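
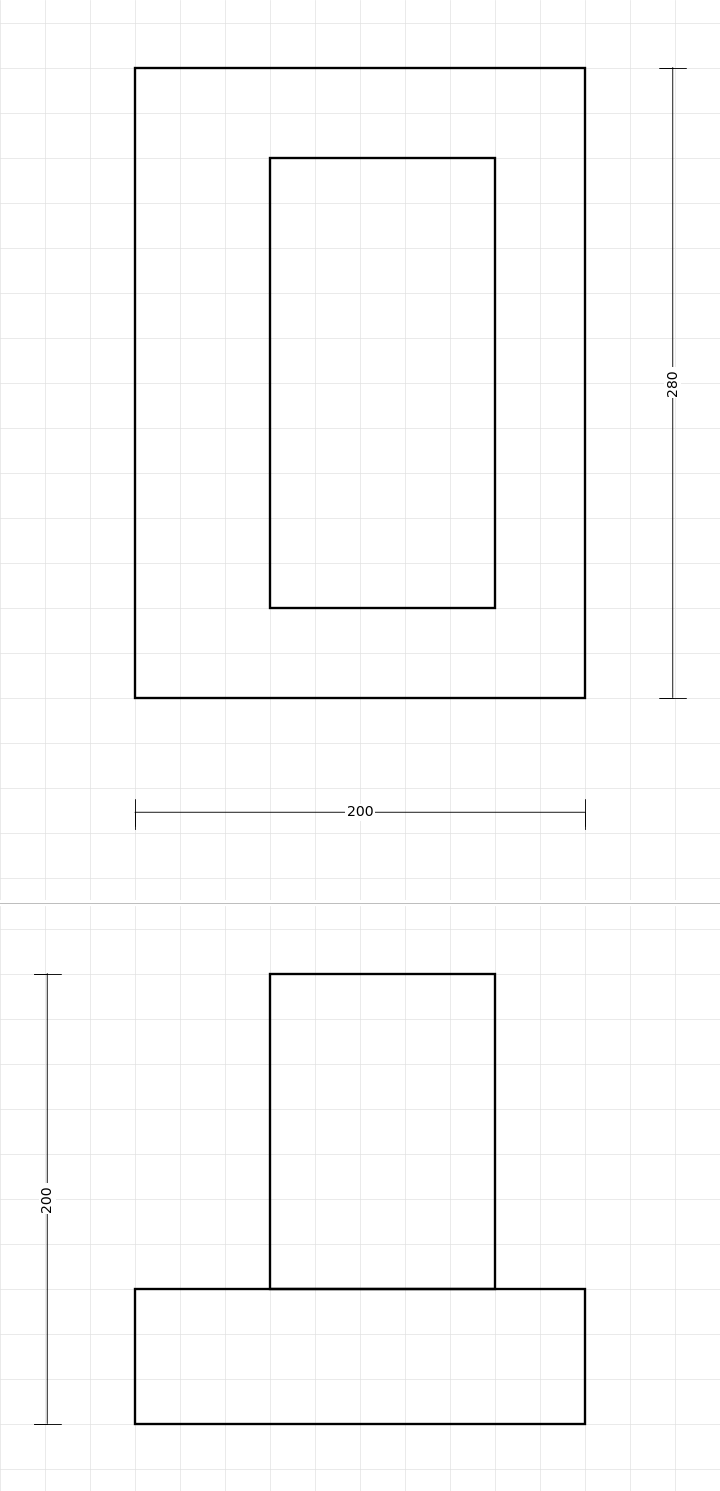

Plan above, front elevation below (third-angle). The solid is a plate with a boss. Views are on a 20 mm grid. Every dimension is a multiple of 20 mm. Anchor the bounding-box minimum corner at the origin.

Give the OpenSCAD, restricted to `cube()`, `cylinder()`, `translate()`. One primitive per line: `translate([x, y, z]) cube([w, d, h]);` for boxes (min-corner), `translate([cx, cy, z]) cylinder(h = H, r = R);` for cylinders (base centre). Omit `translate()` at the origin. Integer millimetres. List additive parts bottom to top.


cube([200, 280, 60]);
translate([60, 40, 60]) cube([100, 200, 140]);


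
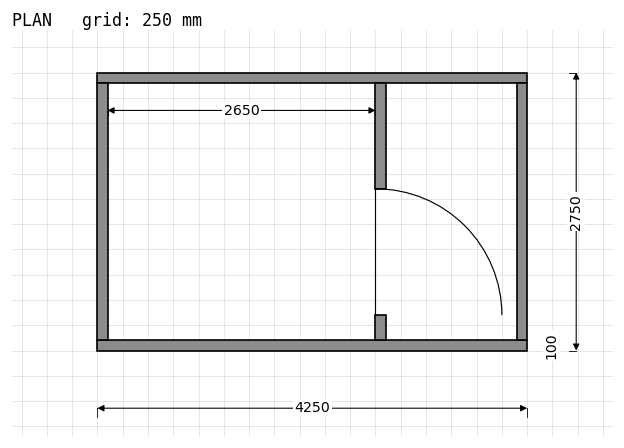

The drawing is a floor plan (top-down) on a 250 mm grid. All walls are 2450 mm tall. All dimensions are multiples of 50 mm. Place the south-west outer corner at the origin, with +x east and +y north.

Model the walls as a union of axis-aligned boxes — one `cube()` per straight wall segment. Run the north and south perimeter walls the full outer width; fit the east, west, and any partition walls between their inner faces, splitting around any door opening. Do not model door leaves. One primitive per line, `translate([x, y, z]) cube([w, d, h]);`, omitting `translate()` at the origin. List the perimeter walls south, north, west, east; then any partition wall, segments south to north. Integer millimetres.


cube([4250, 100, 2450]);
translate([0, 2650, 0]) cube([4250, 100, 2450]);
translate([0, 100, 0]) cube([100, 2550, 2450]);
translate([4150, 100, 0]) cube([100, 2550, 2450]);
translate([2750, 100, 0]) cube([100, 250, 2450]);
translate([2750, 1600, 0]) cube([100, 1050, 2450]);


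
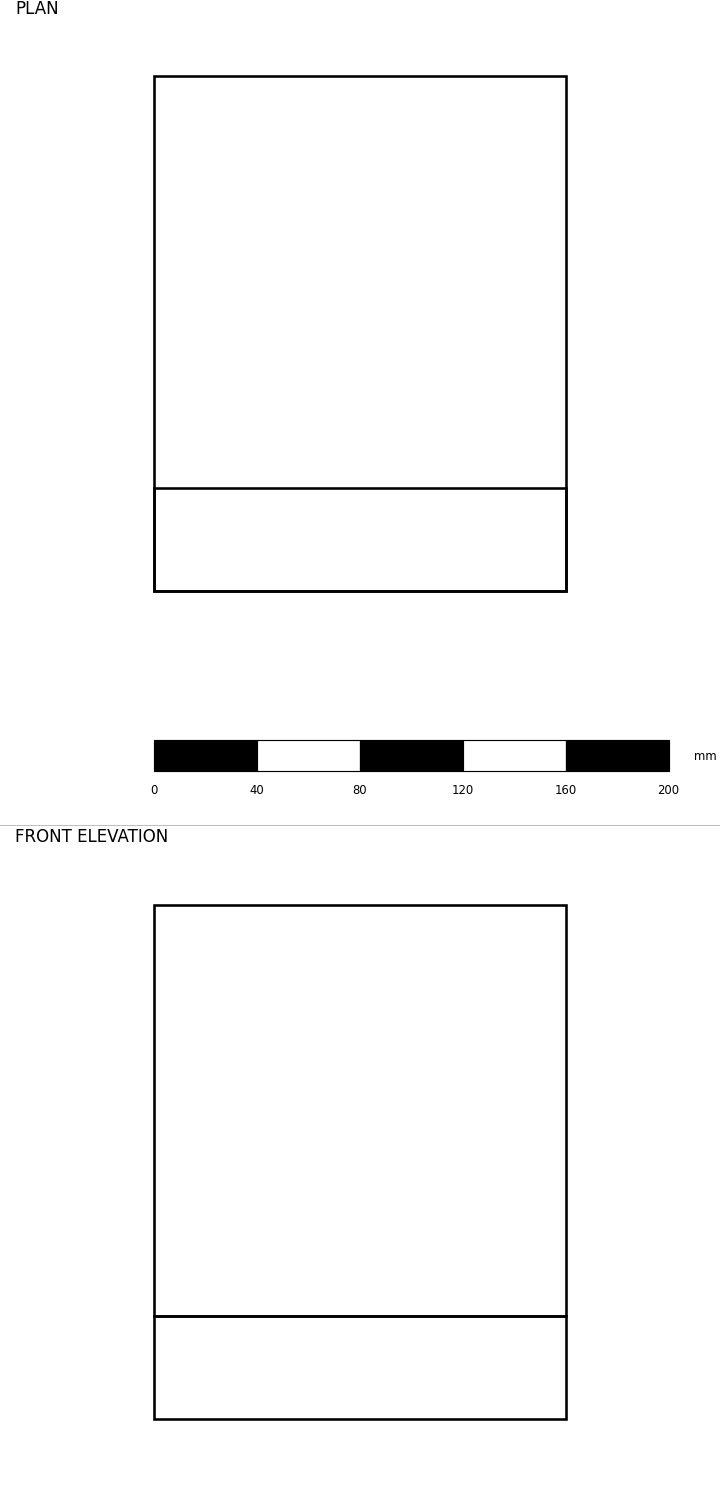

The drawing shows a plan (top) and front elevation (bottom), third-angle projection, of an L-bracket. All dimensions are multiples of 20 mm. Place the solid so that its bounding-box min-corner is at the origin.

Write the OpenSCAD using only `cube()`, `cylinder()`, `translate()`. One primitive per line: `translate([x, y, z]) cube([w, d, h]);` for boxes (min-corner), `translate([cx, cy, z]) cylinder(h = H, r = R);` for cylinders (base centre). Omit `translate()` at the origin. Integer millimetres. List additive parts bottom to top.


cube([160, 200, 40]);
translate([0, 0, 40]) cube([160, 40, 160]);


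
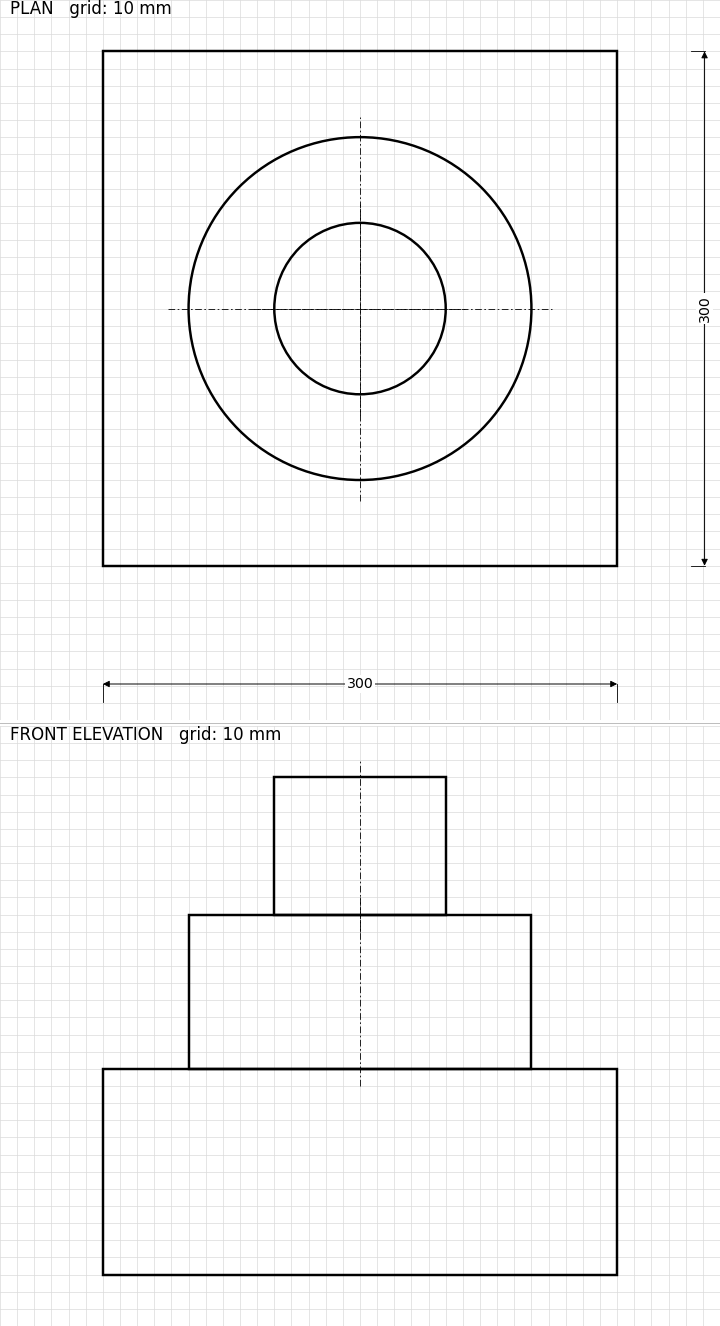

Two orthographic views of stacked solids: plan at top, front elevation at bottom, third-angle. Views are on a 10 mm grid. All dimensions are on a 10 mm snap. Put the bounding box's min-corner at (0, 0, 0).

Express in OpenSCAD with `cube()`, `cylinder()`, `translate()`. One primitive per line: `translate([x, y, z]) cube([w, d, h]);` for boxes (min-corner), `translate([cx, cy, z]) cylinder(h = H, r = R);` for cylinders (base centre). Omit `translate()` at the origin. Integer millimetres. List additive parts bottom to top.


cube([300, 300, 120]);
translate([150, 150, 120]) cylinder(h = 90, r = 100);
translate([150, 150, 210]) cylinder(h = 80, r = 50);


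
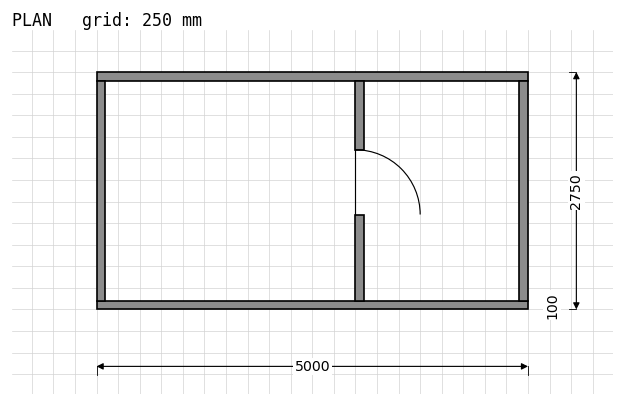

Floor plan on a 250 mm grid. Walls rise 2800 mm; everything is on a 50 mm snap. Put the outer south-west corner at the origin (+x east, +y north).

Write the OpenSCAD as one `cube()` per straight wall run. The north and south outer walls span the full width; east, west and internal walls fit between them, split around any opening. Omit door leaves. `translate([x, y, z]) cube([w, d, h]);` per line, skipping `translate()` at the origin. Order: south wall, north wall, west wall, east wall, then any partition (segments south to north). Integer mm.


cube([5000, 100, 2800]);
translate([0, 2650, 0]) cube([5000, 100, 2800]);
translate([0, 100, 0]) cube([100, 2550, 2800]);
translate([4900, 100, 0]) cube([100, 2550, 2800]);
translate([3000, 100, 0]) cube([100, 1000, 2800]);
translate([3000, 1850, 0]) cube([100, 800, 2800]);


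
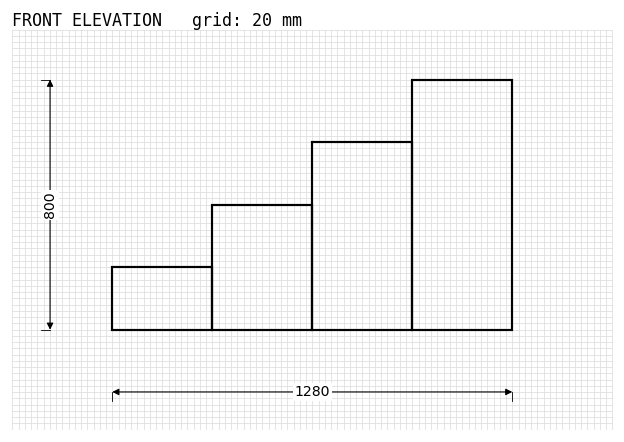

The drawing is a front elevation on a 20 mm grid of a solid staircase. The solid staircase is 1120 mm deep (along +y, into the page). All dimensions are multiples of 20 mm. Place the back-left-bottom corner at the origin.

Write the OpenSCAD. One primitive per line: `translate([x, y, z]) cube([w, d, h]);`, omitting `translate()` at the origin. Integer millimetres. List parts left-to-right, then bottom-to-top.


cube([320, 1120, 200]);
translate([320, 0, 0]) cube([320, 1120, 400]);
translate([640, 0, 0]) cube([320, 1120, 600]);
translate([960, 0, 0]) cube([320, 1120, 800]);


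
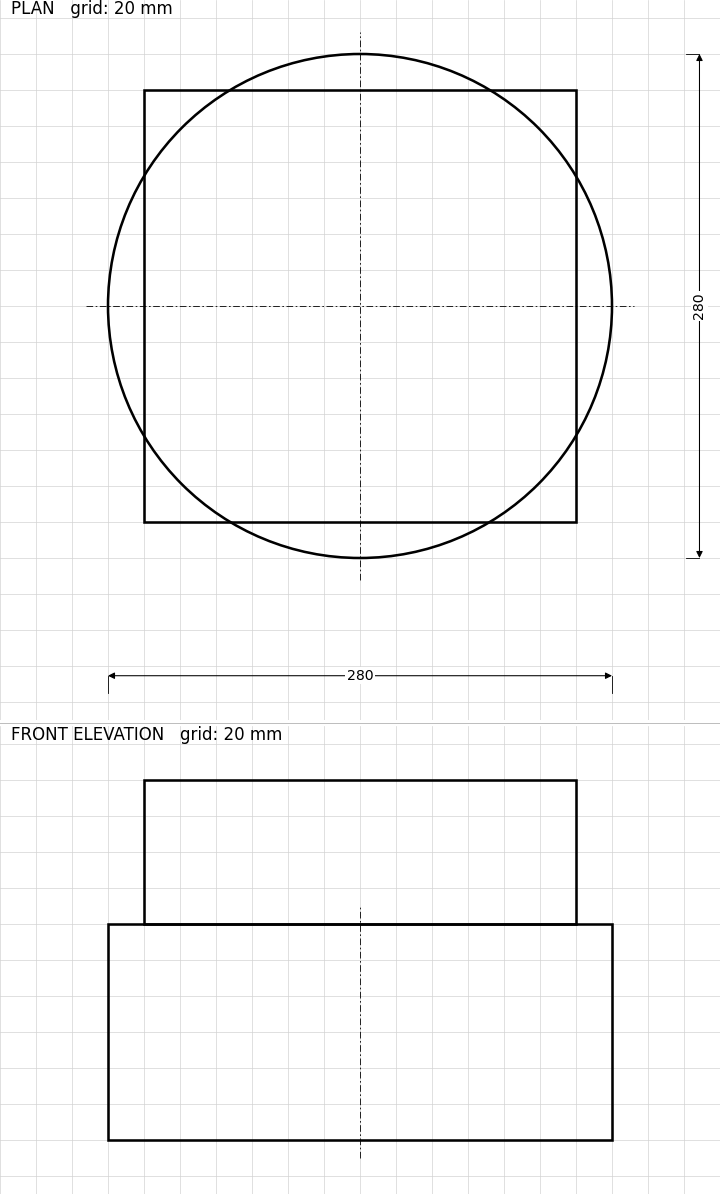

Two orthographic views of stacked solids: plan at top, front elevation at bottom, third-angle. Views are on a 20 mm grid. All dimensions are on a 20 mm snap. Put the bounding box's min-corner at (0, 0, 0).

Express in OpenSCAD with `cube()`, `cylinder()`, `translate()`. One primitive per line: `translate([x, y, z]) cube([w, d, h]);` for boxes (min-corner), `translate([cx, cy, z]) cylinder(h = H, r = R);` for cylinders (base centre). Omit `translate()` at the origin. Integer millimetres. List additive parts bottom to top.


translate([140, 140, 0]) cylinder(h = 120, r = 140);
translate([20, 20, 120]) cube([240, 240, 80]);


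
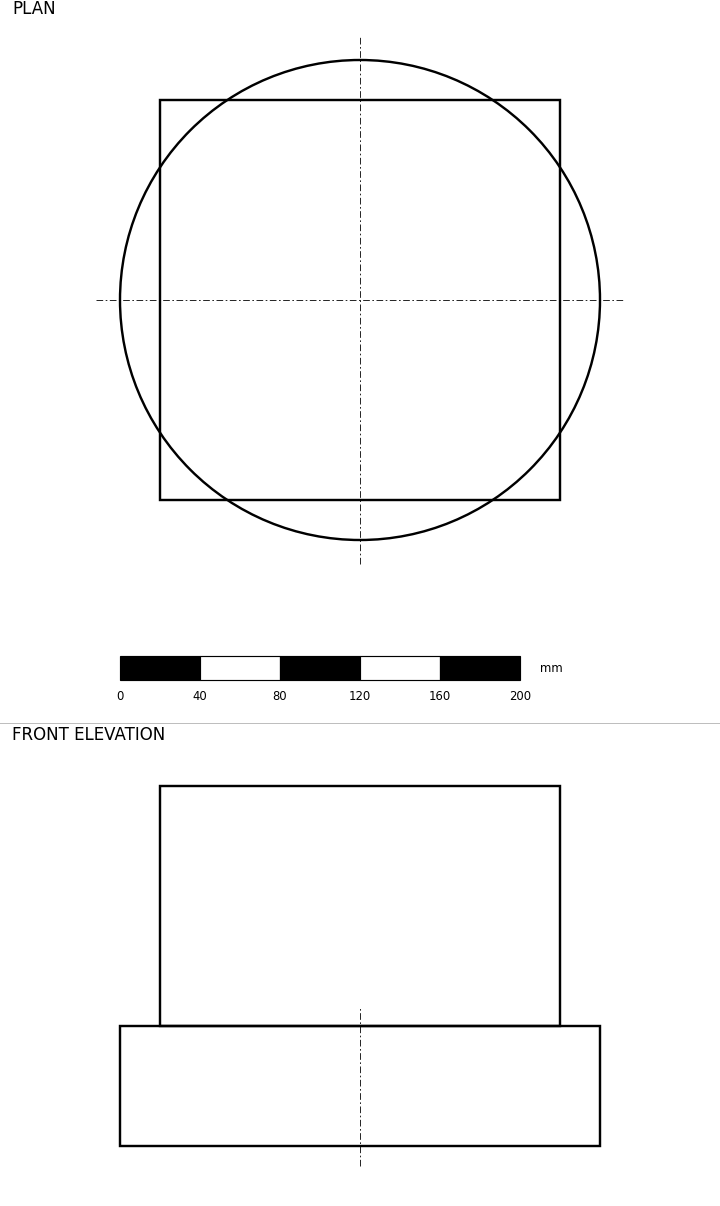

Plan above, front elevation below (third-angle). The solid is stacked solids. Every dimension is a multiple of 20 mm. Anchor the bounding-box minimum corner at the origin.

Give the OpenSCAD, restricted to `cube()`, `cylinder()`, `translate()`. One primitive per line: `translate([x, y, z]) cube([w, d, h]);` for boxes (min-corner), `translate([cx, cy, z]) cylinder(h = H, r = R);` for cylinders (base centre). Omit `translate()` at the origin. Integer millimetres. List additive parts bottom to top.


translate([120, 120, 0]) cylinder(h = 60, r = 120);
translate([20, 20, 60]) cube([200, 200, 120]);


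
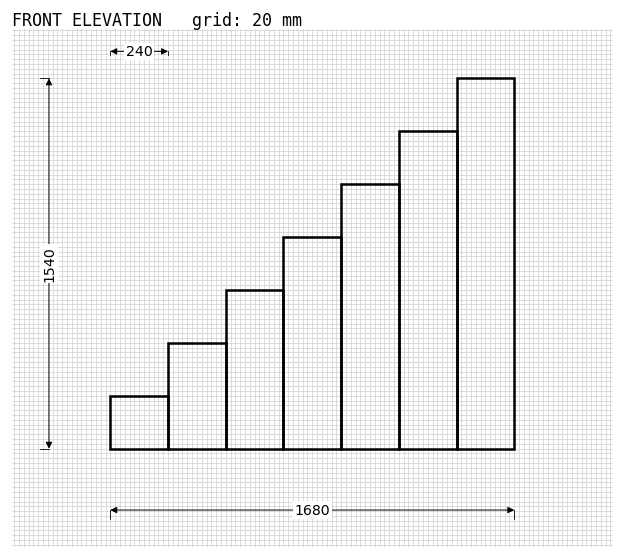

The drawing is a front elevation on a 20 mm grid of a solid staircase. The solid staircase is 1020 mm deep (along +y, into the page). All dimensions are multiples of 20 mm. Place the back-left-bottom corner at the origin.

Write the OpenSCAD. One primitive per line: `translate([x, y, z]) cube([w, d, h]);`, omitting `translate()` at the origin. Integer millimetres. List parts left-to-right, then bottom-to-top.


cube([240, 1020, 220]);
translate([240, 0, 0]) cube([240, 1020, 440]);
translate([480, 0, 0]) cube([240, 1020, 660]);
translate([720, 0, 0]) cube([240, 1020, 880]);
translate([960, 0, 0]) cube([240, 1020, 1100]);
translate([1200, 0, 0]) cube([240, 1020, 1320]);
translate([1440, 0, 0]) cube([240, 1020, 1540]);


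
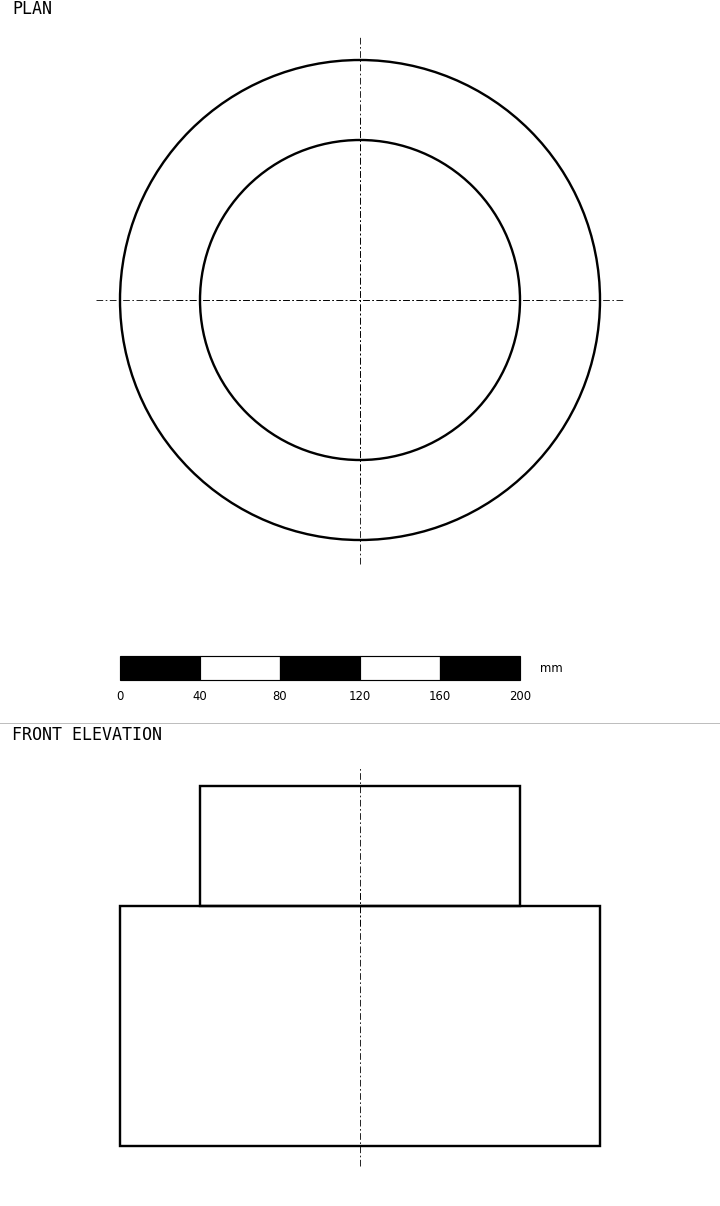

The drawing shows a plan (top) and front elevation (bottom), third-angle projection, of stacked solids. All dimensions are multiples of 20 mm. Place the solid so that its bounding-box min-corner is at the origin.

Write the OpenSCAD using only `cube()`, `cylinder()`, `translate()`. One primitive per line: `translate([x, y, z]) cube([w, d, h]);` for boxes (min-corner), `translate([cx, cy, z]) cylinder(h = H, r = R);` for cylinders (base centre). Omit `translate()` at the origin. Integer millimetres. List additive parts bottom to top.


translate([120, 120, 0]) cylinder(h = 120, r = 120);
translate([120, 120, 120]) cylinder(h = 60, r = 80);


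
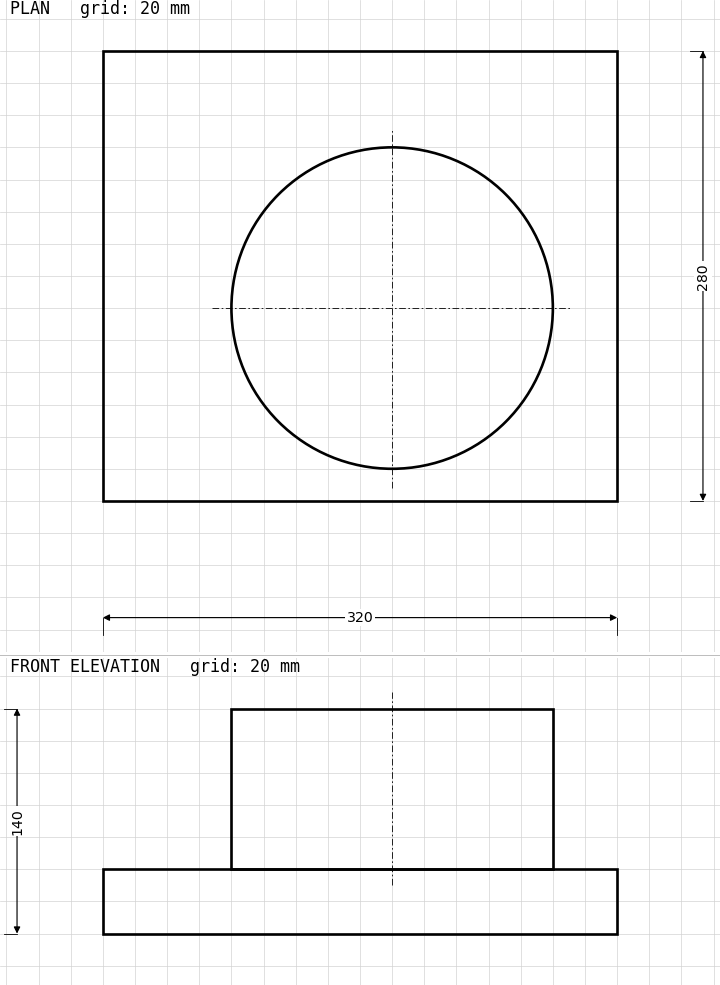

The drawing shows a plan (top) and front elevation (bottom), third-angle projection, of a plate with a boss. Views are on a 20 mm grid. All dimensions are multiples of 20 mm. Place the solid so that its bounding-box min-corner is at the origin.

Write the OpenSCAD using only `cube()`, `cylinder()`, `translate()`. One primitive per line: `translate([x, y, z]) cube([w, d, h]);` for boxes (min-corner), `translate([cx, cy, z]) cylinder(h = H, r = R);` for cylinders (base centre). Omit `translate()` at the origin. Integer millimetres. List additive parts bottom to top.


cube([320, 280, 40]);
translate([180, 120, 40]) cylinder(h = 100, r = 100);


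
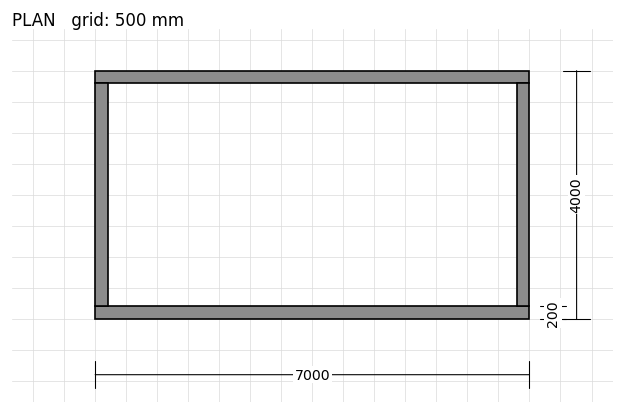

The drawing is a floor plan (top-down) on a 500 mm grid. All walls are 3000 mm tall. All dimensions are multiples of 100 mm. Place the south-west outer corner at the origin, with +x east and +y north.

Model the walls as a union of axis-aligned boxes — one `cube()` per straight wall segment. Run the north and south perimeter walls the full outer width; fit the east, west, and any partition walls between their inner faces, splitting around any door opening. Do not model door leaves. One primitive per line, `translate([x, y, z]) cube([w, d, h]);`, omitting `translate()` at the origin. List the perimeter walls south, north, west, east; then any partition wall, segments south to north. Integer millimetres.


cube([7000, 200, 3000]);
translate([0, 3800, 0]) cube([7000, 200, 3000]);
translate([0, 200, 0]) cube([200, 3600, 3000]);
translate([6800, 200, 0]) cube([200, 3600, 3000]);


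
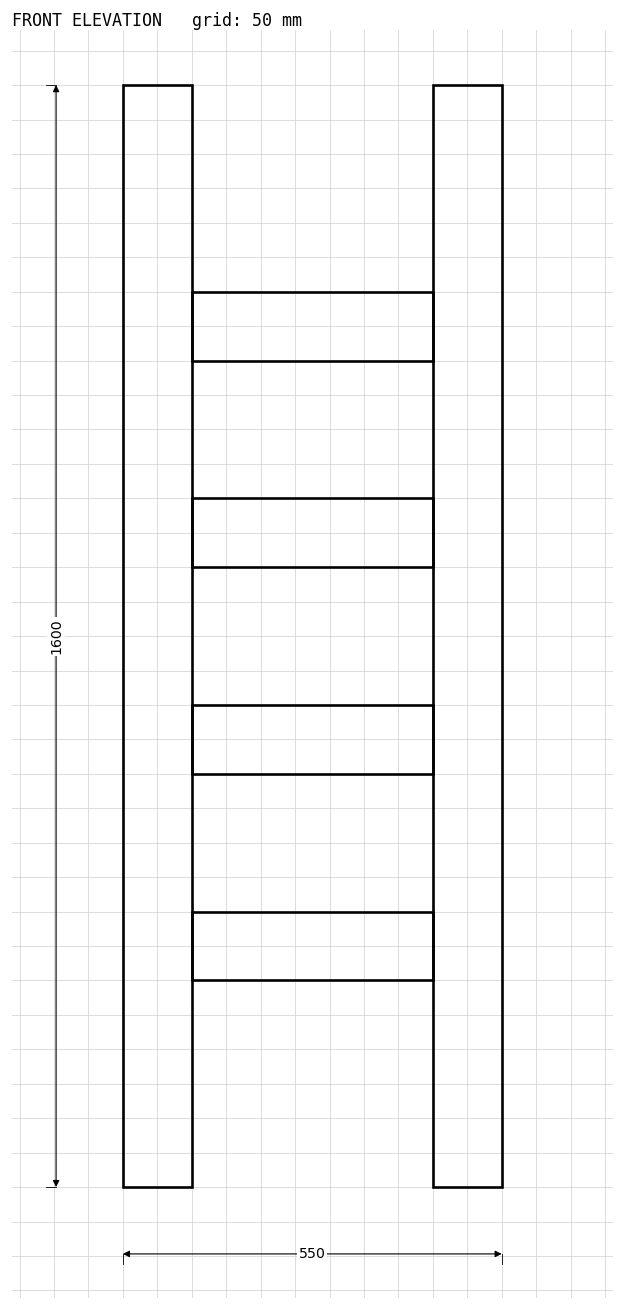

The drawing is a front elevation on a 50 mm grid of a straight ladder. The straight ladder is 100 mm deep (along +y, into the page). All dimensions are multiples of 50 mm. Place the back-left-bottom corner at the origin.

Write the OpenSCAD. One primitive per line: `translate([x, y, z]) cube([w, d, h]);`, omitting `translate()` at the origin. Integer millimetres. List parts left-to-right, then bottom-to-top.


cube([100, 100, 1600]);
translate([100, 0, 300]) cube([350, 100, 100]);
translate([100, 0, 600]) cube([350, 100, 100]);
translate([100, 0, 900]) cube([350, 100, 100]);
translate([100, 0, 1200]) cube([350, 100, 100]);
translate([450, 0, 0]) cube([100, 100, 1600]);


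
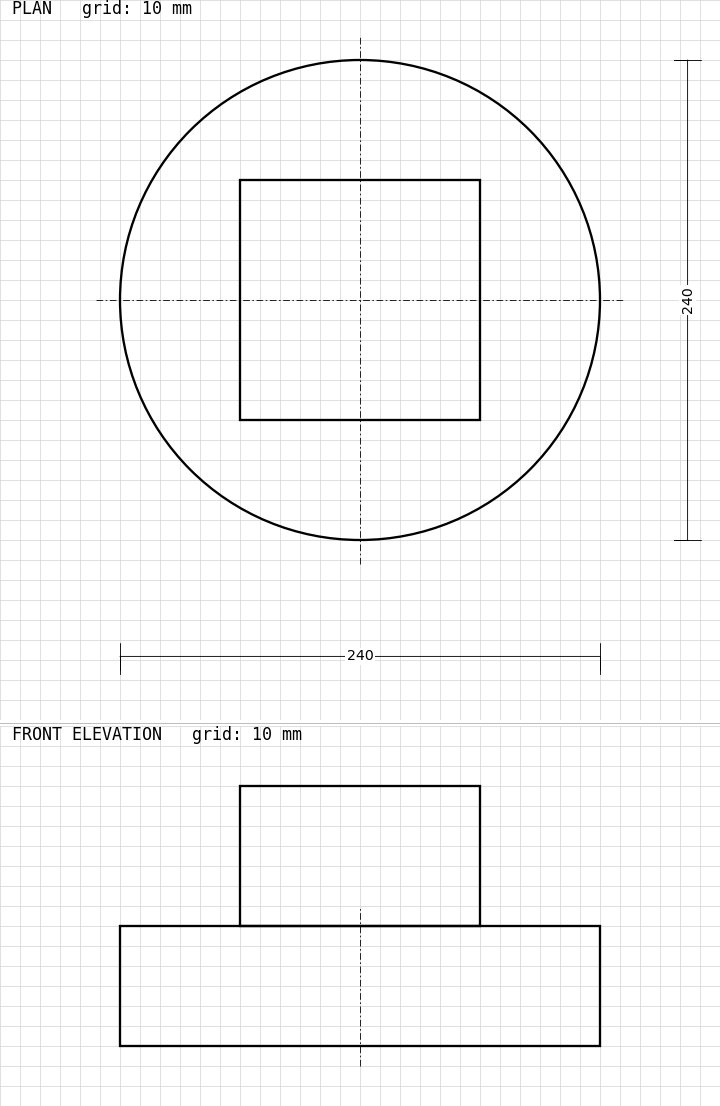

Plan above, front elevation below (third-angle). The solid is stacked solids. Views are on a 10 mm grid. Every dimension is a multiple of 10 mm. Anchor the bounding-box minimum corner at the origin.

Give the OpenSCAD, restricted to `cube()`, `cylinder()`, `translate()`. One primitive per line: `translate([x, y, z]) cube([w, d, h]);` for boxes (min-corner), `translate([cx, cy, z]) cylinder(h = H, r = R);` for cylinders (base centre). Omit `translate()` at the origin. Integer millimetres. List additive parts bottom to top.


translate([120, 120, 0]) cylinder(h = 60, r = 120);
translate([60, 60, 60]) cube([120, 120, 70]);


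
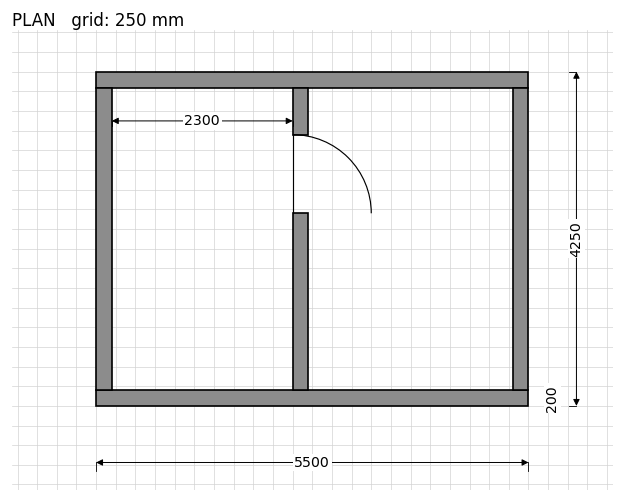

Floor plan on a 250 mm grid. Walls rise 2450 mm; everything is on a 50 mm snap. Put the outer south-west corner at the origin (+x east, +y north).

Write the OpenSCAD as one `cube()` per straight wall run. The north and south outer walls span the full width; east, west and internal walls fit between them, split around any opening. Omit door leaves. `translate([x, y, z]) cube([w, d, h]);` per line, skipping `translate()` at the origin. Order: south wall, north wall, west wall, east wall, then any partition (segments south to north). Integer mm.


cube([5500, 200, 2450]);
translate([0, 4050, 0]) cube([5500, 200, 2450]);
translate([0, 200, 0]) cube([200, 3850, 2450]);
translate([5300, 200, 0]) cube([200, 3850, 2450]);
translate([2500, 200, 0]) cube([200, 2250, 2450]);
translate([2500, 3450, 0]) cube([200, 600, 2450]);


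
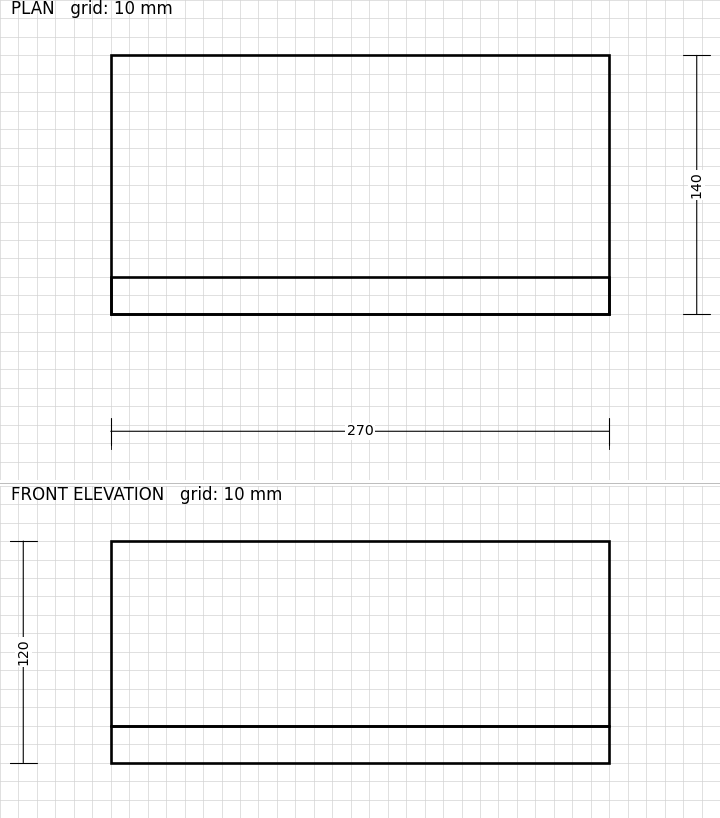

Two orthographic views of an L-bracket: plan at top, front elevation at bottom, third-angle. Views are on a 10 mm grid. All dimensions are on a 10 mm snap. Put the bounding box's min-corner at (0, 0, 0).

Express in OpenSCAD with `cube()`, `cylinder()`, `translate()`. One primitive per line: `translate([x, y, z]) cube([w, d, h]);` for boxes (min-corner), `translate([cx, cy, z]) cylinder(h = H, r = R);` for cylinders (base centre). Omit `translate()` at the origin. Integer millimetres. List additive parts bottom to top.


cube([270, 140, 20]);
translate([0, 0, 20]) cube([270, 20, 100]);


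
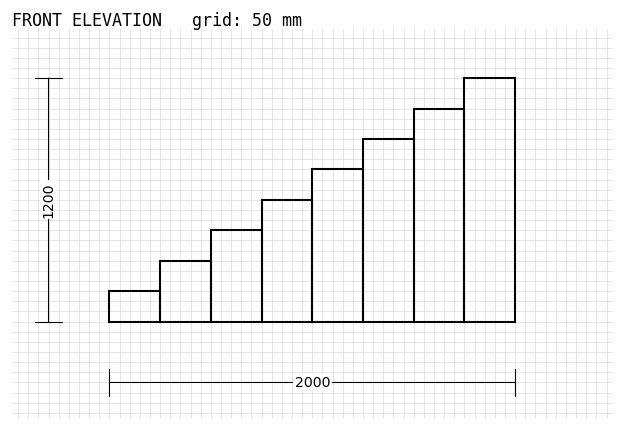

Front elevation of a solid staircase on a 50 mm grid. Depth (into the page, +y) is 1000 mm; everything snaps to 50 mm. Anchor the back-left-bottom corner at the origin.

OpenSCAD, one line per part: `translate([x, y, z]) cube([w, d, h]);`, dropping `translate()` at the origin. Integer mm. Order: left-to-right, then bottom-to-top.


cube([250, 1000, 150]);
translate([250, 0, 0]) cube([250, 1000, 300]);
translate([500, 0, 0]) cube([250, 1000, 450]);
translate([750, 0, 0]) cube([250, 1000, 600]);
translate([1000, 0, 0]) cube([250, 1000, 750]);
translate([1250, 0, 0]) cube([250, 1000, 900]);
translate([1500, 0, 0]) cube([250, 1000, 1050]);
translate([1750, 0, 0]) cube([250, 1000, 1200]);


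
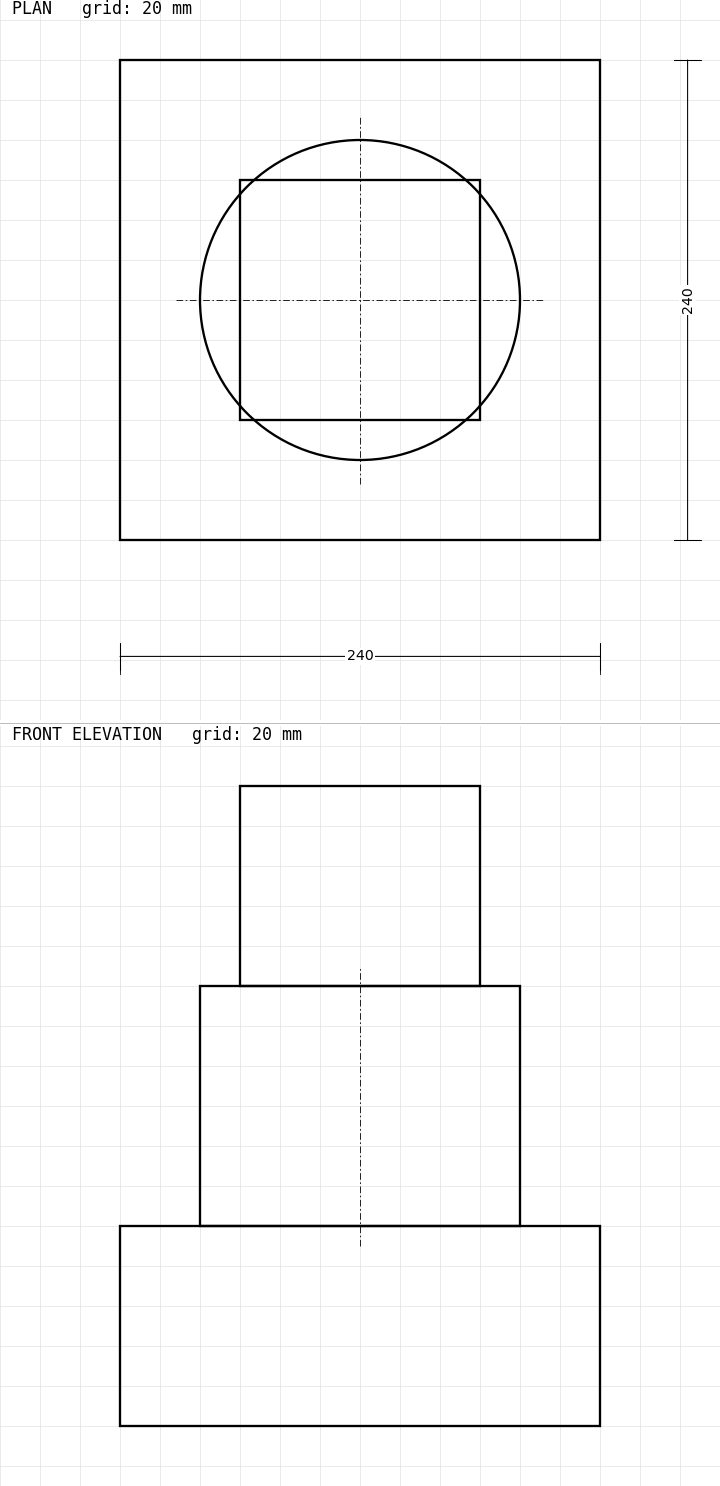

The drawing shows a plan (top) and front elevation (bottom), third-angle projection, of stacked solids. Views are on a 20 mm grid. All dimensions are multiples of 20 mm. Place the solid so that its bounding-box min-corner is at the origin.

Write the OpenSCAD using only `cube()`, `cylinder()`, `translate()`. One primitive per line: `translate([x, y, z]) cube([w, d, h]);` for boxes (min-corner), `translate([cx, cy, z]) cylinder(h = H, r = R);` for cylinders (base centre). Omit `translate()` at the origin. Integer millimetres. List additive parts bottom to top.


cube([240, 240, 100]);
translate([120, 120, 100]) cylinder(h = 120, r = 80);
translate([60, 60, 220]) cube([120, 120, 100]);


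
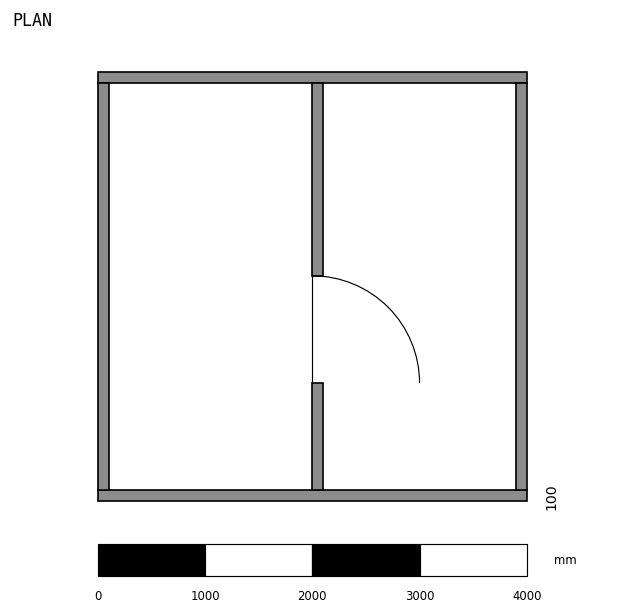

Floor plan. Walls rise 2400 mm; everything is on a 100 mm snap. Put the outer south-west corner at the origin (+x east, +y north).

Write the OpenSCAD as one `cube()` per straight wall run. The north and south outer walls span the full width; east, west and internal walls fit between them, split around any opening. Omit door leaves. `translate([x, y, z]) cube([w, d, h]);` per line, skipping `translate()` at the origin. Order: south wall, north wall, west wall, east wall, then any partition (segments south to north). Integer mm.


cube([4000, 100, 2400]);
translate([0, 3900, 0]) cube([4000, 100, 2400]);
translate([0, 100, 0]) cube([100, 3800, 2400]);
translate([3900, 100, 0]) cube([100, 3800, 2400]);
translate([2000, 100, 0]) cube([100, 1000, 2400]);
translate([2000, 2100, 0]) cube([100, 1800, 2400]);


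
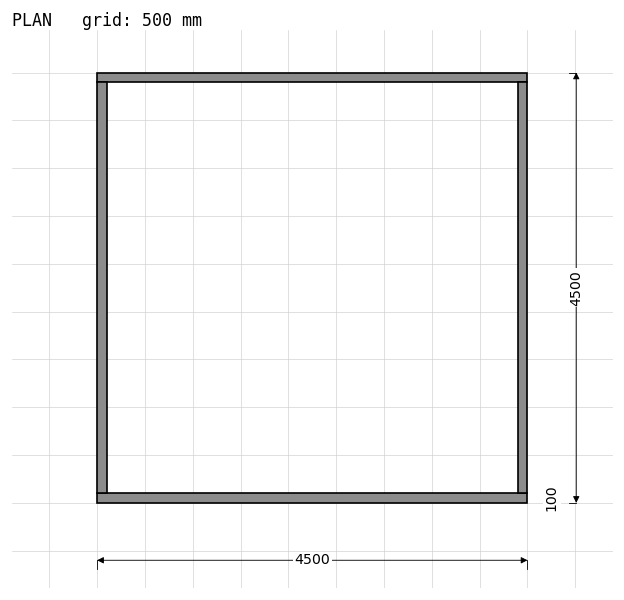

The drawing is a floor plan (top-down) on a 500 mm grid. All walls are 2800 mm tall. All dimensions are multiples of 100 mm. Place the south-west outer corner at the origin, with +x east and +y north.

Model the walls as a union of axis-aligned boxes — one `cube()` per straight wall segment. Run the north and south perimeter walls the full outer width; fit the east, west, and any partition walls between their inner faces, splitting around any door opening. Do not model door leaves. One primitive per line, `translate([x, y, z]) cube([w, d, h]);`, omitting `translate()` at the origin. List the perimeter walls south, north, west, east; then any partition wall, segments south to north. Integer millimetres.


cube([4500, 100, 2800]);
translate([0, 4400, 0]) cube([4500, 100, 2800]);
translate([0, 100, 0]) cube([100, 4300, 2800]);
translate([4400, 100, 0]) cube([100, 4300, 2800]);


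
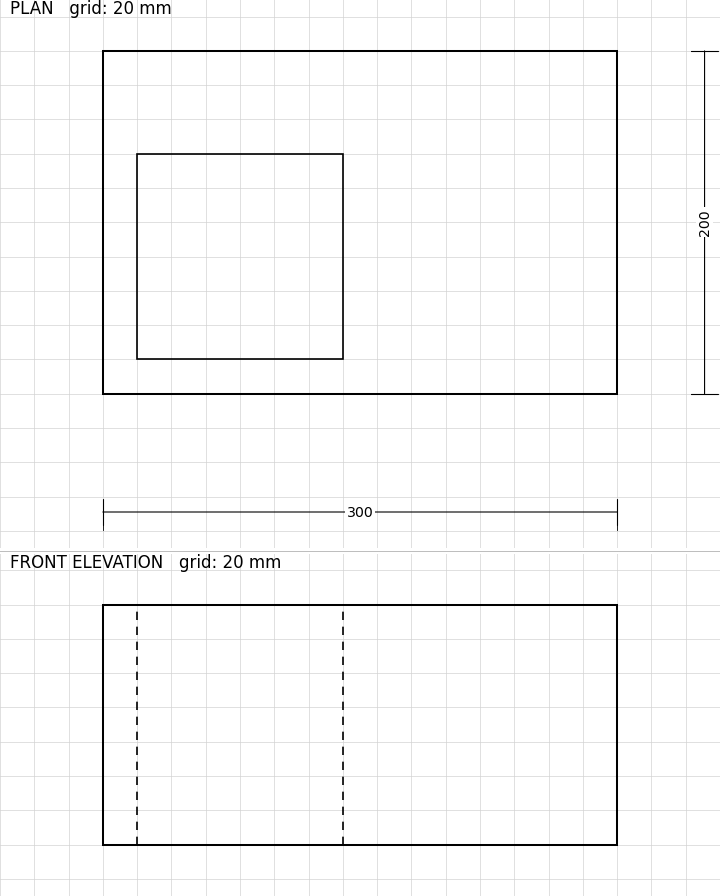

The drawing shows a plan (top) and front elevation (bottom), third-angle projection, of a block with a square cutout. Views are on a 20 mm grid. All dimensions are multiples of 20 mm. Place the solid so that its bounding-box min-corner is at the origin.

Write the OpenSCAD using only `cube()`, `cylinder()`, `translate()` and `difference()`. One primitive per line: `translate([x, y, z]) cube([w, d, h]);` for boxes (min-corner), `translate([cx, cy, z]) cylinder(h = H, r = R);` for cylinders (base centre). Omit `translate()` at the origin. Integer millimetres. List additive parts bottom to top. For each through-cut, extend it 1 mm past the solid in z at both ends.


difference() {
  cube([300, 200, 140]);
  translate([20, 20, -1]) cube([120, 120, 142]);
}


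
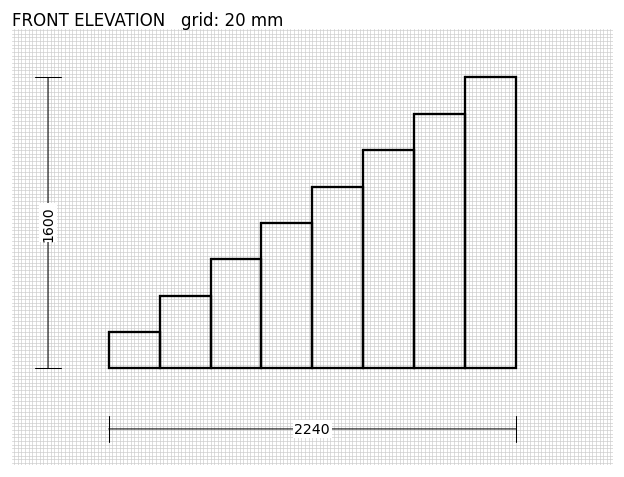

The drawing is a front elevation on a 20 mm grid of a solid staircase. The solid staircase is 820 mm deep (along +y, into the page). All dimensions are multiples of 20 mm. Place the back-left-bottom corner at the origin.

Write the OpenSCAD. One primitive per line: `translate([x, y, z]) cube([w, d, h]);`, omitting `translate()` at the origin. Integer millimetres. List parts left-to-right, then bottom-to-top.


cube([280, 820, 200]);
translate([280, 0, 0]) cube([280, 820, 400]);
translate([560, 0, 0]) cube([280, 820, 600]);
translate([840, 0, 0]) cube([280, 820, 800]);
translate([1120, 0, 0]) cube([280, 820, 1000]);
translate([1400, 0, 0]) cube([280, 820, 1200]);
translate([1680, 0, 0]) cube([280, 820, 1400]);
translate([1960, 0, 0]) cube([280, 820, 1600]);


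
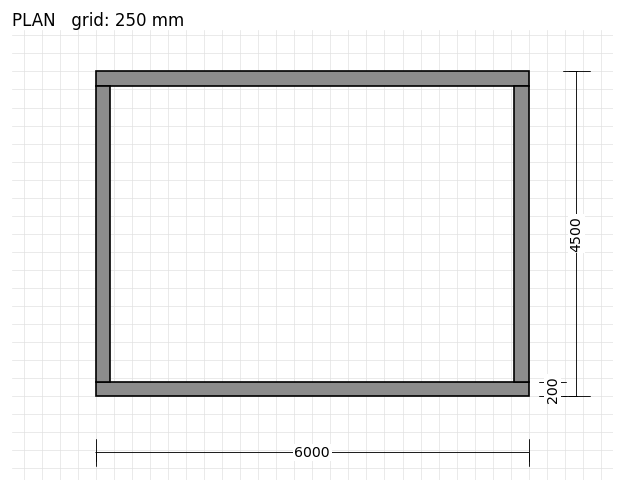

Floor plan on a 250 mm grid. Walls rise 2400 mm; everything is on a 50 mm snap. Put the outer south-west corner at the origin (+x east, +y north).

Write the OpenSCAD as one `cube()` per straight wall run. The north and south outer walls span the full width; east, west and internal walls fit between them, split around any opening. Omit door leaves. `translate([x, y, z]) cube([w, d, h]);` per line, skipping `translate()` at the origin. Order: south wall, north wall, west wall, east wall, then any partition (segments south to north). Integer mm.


cube([6000, 200, 2400]);
translate([0, 4300, 0]) cube([6000, 200, 2400]);
translate([0, 200, 0]) cube([200, 4100, 2400]);
translate([5800, 200, 0]) cube([200, 4100, 2400]);


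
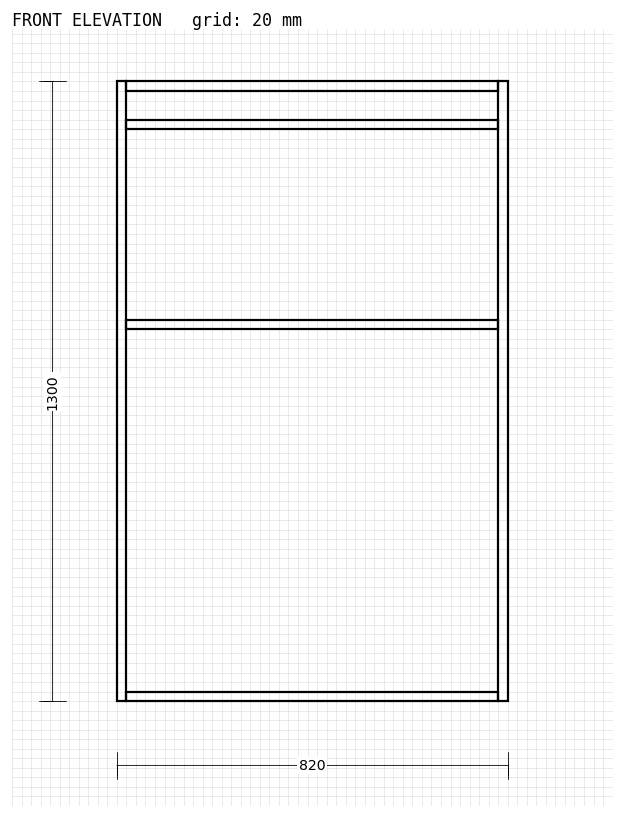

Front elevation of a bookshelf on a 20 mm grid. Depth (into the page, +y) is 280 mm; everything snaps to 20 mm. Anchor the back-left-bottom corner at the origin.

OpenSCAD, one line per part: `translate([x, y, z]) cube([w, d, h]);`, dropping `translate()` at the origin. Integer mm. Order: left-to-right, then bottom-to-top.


cube([20, 280, 1300]);
translate([20, 0, 0]) cube([780, 280, 20]);
translate([20, 0, 780]) cube([780, 280, 20]);
translate([20, 0, 1200]) cube([780, 280, 20]);
translate([20, 0, 1280]) cube([780, 280, 20]);
translate([800, 0, 0]) cube([20, 280, 1300]);


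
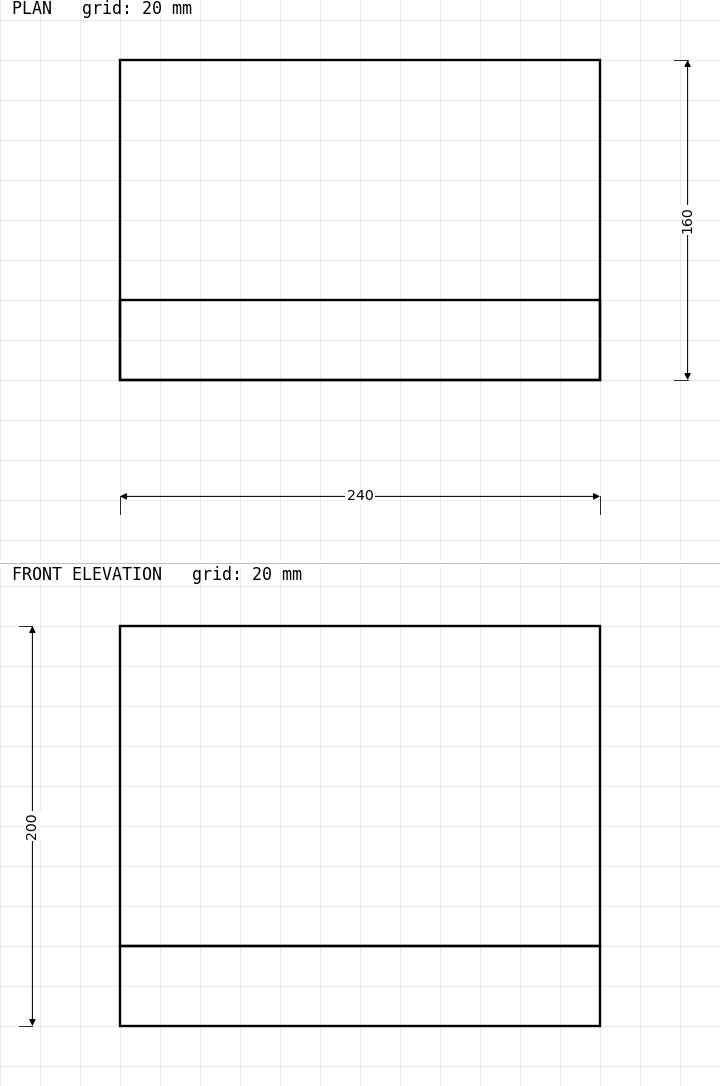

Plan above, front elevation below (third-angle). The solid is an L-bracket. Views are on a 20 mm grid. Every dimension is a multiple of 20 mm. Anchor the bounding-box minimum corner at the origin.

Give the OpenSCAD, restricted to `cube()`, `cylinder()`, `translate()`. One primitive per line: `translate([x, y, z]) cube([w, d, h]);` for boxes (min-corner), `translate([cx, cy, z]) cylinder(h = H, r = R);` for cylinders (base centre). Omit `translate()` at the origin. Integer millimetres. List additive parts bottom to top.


cube([240, 160, 40]);
translate([0, 0, 40]) cube([240, 40, 160]);


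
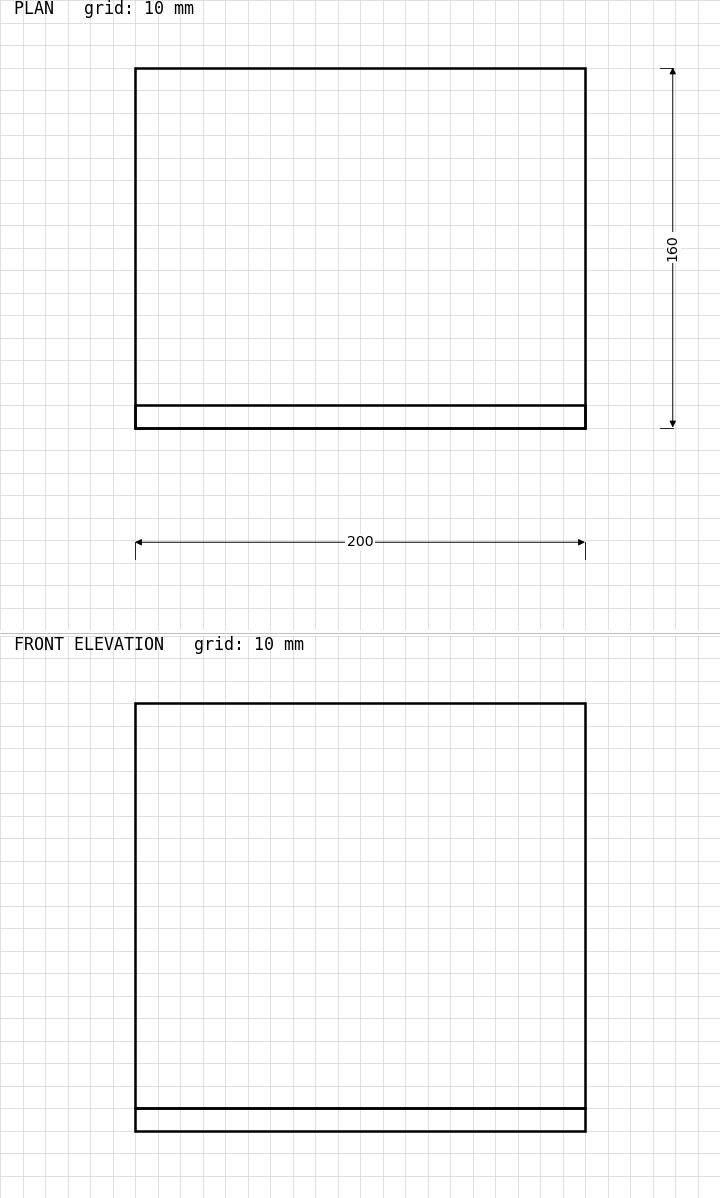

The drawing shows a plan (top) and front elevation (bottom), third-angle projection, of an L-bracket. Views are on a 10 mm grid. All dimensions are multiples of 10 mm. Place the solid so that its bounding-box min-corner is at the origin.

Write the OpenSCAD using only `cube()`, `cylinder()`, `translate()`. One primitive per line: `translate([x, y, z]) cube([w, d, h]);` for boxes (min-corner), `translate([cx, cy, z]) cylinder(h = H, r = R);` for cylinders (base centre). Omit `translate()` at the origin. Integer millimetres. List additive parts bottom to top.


cube([200, 160, 10]);
translate([0, 0, 10]) cube([200, 10, 180]);


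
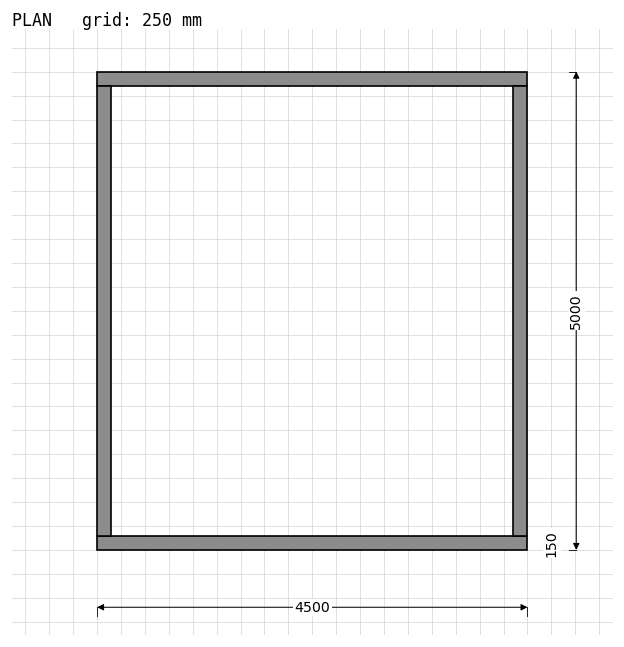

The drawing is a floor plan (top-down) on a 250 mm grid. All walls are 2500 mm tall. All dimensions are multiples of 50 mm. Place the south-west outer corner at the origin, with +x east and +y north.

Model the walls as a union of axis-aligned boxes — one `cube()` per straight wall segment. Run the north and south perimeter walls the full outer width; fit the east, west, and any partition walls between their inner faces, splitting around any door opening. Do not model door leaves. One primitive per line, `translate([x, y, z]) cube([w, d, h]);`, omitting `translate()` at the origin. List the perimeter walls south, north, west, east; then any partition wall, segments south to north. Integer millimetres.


cube([4500, 150, 2500]);
translate([0, 4850, 0]) cube([4500, 150, 2500]);
translate([0, 150, 0]) cube([150, 4700, 2500]);
translate([4350, 150, 0]) cube([150, 4700, 2500]);


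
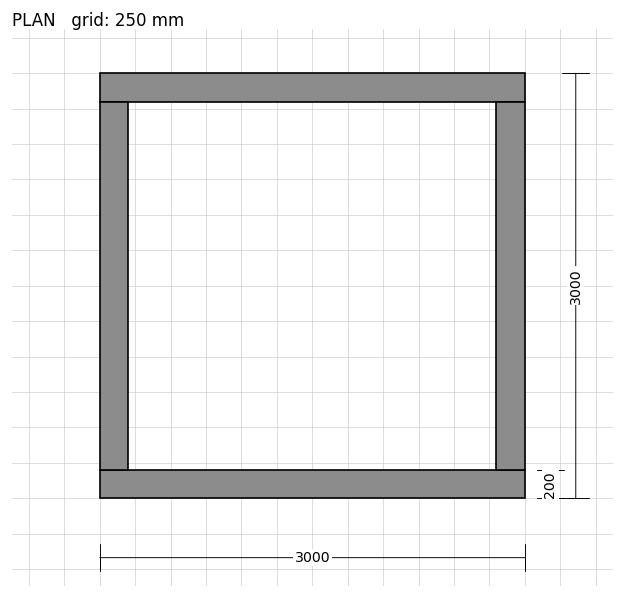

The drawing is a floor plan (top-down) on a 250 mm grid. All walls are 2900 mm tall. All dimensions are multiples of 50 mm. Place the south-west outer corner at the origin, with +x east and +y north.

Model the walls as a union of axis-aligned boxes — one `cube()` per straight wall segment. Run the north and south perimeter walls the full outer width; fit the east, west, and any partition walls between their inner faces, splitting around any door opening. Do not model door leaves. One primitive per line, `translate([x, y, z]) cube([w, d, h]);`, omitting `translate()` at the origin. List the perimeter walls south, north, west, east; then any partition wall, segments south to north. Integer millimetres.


cube([3000, 200, 2900]);
translate([0, 2800, 0]) cube([3000, 200, 2900]);
translate([0, 200, 0]) cube([200, 2600, 2900]);
translate([2800, 200, 0]) cube([200, 2600, 2900]);


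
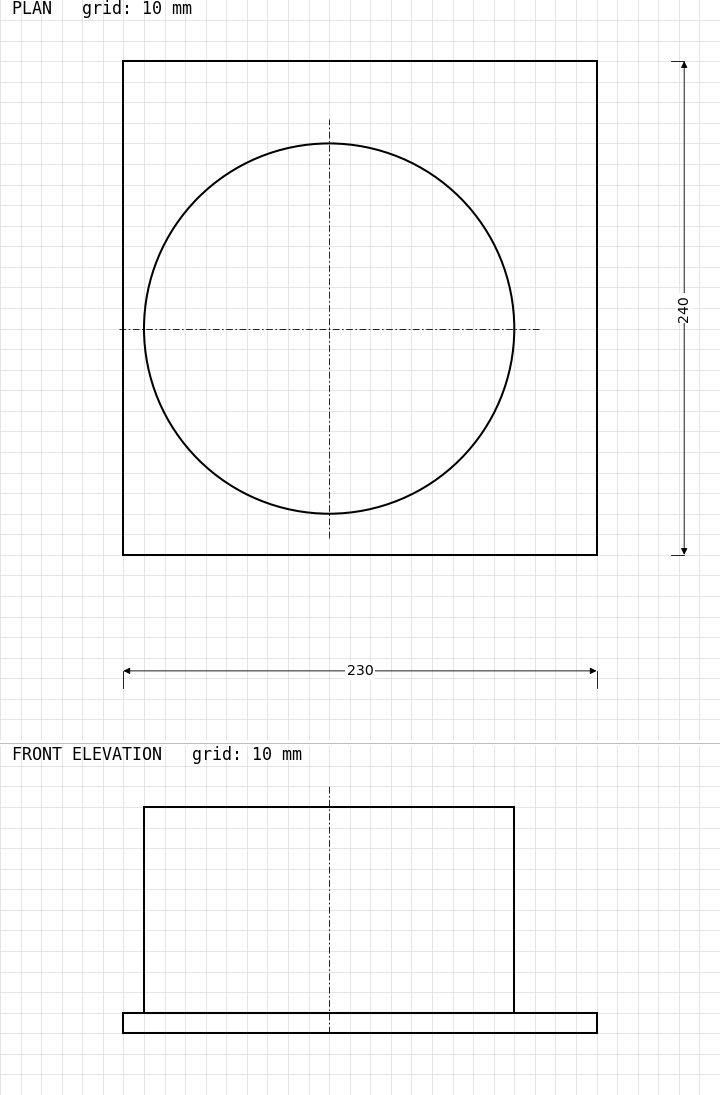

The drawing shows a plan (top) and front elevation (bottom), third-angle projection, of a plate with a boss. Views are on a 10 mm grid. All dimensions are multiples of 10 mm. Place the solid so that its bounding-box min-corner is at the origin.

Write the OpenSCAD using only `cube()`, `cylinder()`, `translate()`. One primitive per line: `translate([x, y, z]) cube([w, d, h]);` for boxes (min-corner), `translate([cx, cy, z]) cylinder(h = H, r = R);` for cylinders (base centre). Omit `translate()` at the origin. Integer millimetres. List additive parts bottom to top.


cube([230, 240, 10]);
translate([100, 110, 10]) cylinder(h = 100, r = 90);


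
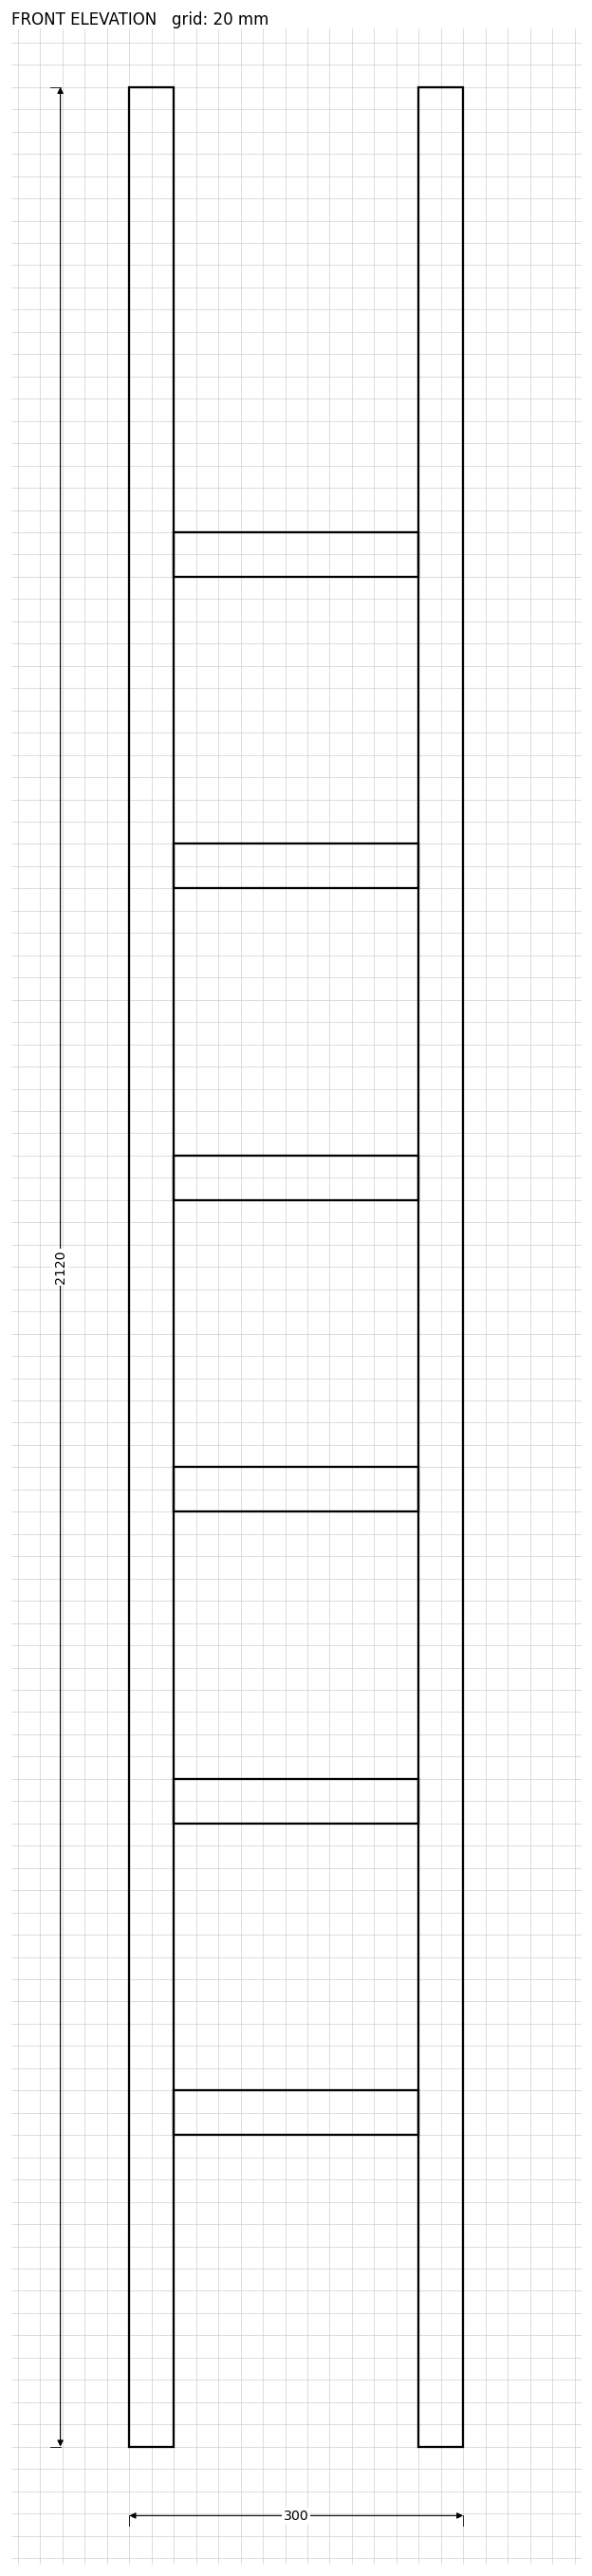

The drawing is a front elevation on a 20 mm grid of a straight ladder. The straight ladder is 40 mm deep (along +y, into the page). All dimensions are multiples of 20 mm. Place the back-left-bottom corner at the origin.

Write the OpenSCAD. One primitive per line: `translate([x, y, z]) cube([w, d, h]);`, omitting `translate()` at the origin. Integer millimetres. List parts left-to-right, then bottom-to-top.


cube([40, 40, 2120]);
translate([40, 0, 280]) cube([220, 40, 40]);
translate([40, 0, 560]) cube([220, 40, 40]);
translate([40, 0, 840]) cube([220, 40, 40]);
translate([40, 0, 1120]) cube([220, 40, 40]);
translate([40, 0, 1400]) cube([220, 40, 40]);
translate([40, 0, 1680]) cube([220, 40, 40]);
translate([260, 0, 0]) cube([40, 40, 2120]);


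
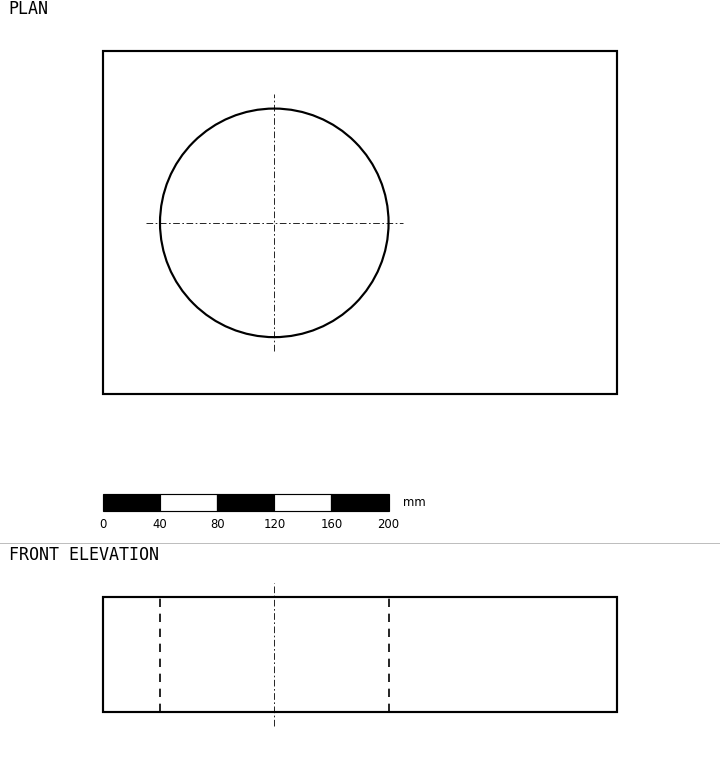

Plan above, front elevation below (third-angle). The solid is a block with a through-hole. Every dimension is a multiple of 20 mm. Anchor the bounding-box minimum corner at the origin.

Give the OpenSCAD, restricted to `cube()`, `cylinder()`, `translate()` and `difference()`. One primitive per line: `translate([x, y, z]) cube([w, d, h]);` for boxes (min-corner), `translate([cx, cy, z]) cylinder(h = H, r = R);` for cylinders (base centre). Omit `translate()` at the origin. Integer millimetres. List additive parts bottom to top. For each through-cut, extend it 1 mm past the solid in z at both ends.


difference() {
  cube([360, 240, 80]);
  translate([120, 120, -1]) cylinder(h = 82, r = 80);
}


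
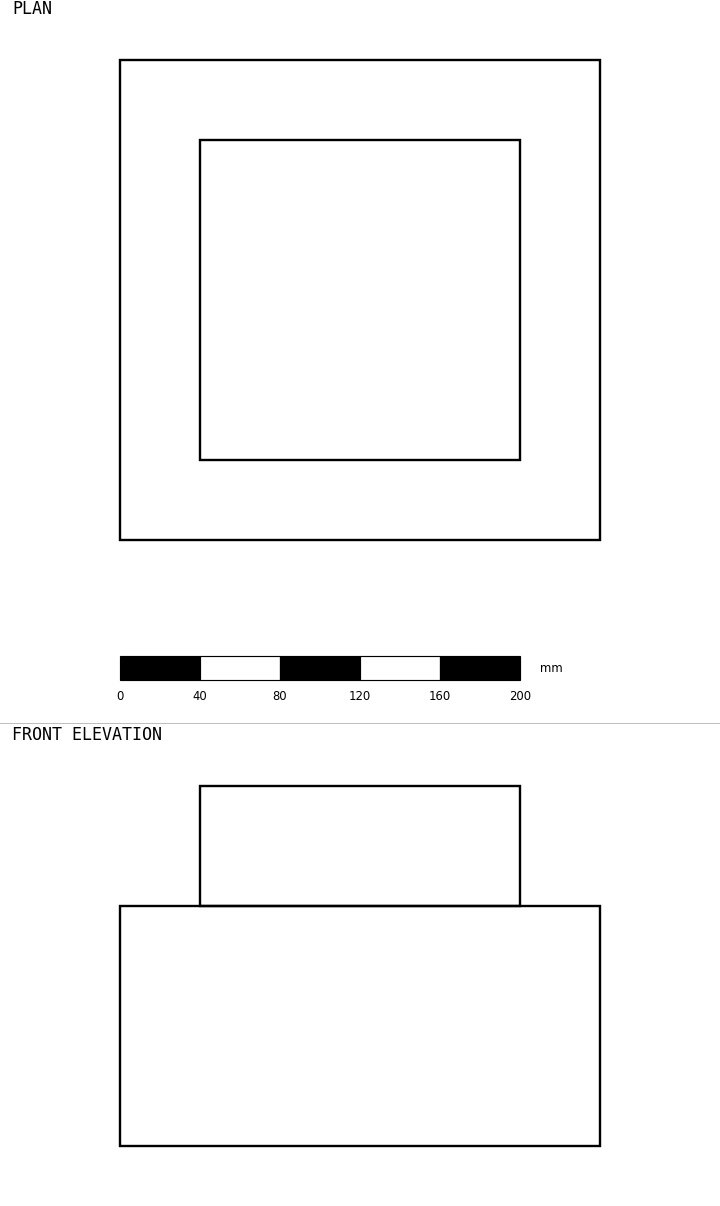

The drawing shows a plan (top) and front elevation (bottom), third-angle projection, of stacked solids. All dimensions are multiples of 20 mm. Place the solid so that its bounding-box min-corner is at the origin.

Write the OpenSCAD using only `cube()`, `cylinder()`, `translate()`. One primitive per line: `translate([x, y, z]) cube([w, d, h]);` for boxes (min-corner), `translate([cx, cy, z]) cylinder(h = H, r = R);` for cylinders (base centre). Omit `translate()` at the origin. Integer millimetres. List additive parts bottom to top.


cube([240, 240, 120]);
translate([40, 40, 120]) cube([160, 160, 60]);


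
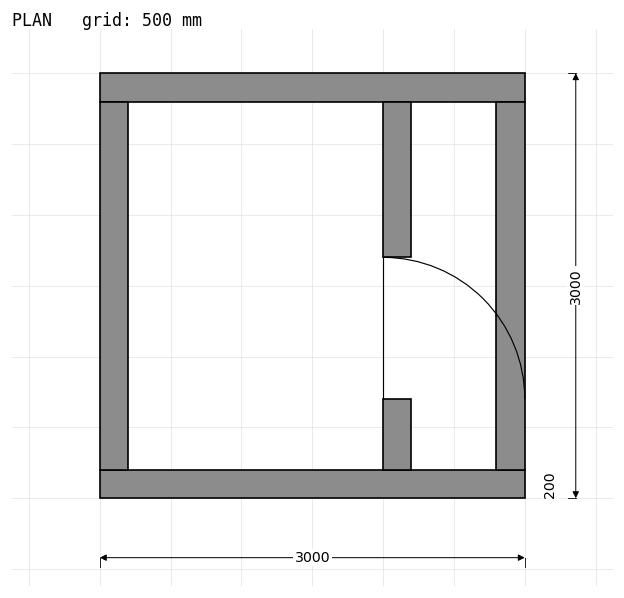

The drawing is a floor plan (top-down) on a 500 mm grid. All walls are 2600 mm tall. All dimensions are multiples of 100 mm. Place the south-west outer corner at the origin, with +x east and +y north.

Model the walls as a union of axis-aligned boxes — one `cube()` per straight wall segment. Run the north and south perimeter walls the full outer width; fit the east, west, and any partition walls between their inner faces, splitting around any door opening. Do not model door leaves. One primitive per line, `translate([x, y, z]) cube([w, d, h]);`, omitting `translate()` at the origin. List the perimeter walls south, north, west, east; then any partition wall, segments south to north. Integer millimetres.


cube([3000, 200, 2600]);
translate([0, 2800, 0]) cube([3000, 200, 2600]);
translate([0, 200, 0]) cube([200, 2600, 2600]);
translate([2800, 200, 0]) cube([200, 2600, 2600]);
translate([2000, 200, 0]) cube([200, 500, 2600]);
translate([2000, 1700, 0]) cube([200, 1100, 2600]);


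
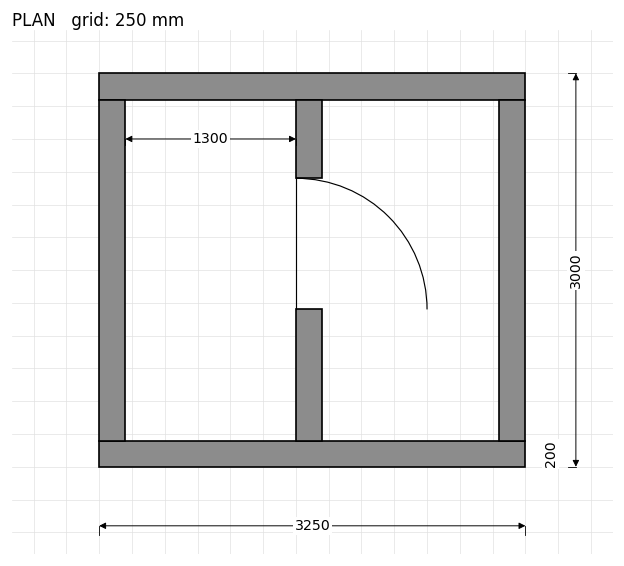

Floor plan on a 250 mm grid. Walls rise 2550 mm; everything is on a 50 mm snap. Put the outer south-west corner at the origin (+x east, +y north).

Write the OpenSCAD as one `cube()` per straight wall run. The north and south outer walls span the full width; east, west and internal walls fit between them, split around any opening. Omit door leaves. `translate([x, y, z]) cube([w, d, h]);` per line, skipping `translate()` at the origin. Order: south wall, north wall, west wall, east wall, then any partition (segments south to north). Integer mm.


cube([3250, 200, 2550]);
translate([0, 2800, 0]) cube([3250, 200, 2550]);
translate([0, 200, 0]) cube([200, 2600, 2550]);
translate([3050, 200, 0]) cube([200, 2600, 2550]);
translate([1500, 200, 0]) cube([200, 1000, 2550]);
translate([1500, 2200, 0]) cube([200, 600, 2550]);


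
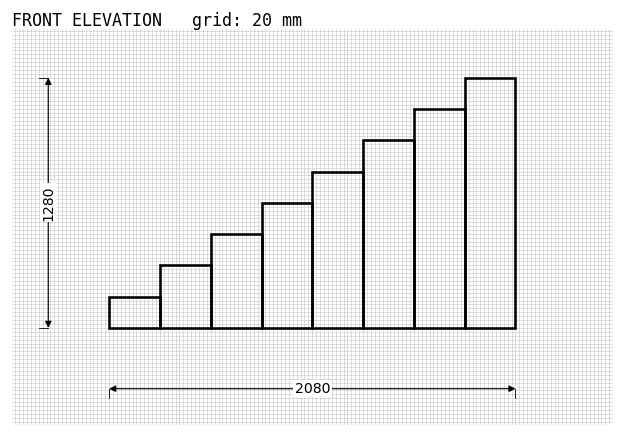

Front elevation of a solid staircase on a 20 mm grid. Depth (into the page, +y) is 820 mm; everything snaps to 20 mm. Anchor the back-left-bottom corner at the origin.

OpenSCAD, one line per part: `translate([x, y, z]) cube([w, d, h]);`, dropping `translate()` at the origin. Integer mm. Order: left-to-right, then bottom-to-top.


cube([260, 820, 160]);
translate([260, 0, 0]) cube([260, 820, 320]);
translate([520, 0, 0]) cube([260, 820, 480]);
translate([780, 0, 0]) cube([260, 820, 640]);
translate([1040, 0, 0]) cube([260, 820, 800]);
translate([1300, 0, 0]) cube([260, 820, 960]);
translate([1560, 0, 0]) cube([260, 820, 1120]);
translate([1820, 0, 0]) cube([260, 820, 1280]);


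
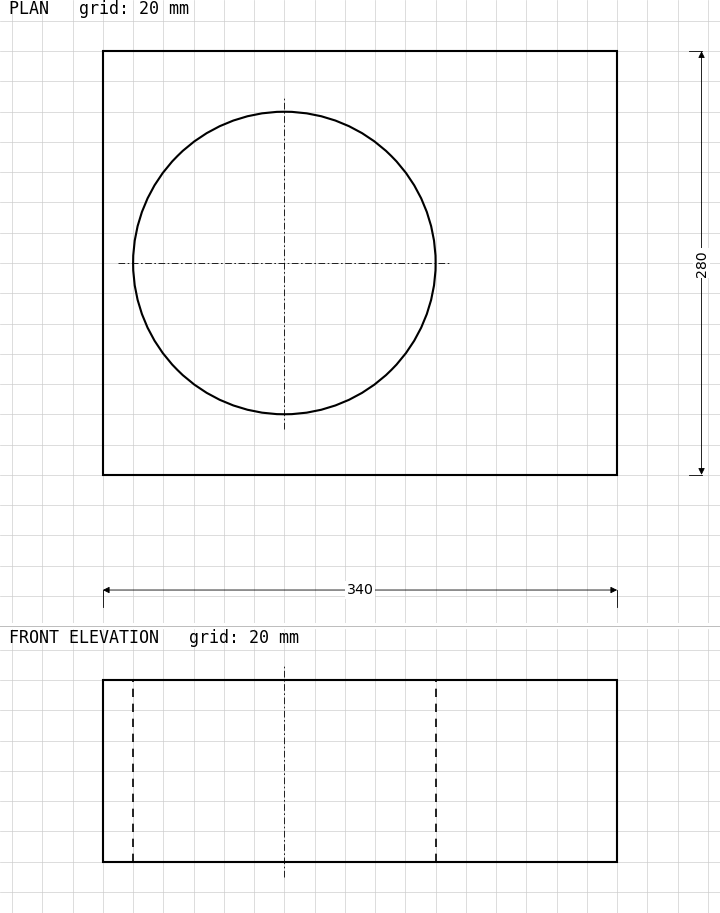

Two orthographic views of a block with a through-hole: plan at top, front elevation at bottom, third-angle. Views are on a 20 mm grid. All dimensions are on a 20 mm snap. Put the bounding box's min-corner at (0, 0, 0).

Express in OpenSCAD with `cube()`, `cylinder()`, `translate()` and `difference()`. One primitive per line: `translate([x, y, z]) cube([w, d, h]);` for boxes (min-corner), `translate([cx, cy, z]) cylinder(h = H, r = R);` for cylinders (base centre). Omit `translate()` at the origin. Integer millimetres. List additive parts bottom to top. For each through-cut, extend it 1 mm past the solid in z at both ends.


difference() {
  cube([340, 280, 120]);
  translate([120, 140, -1]) cylinder(h = 122, r = 100);
}
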